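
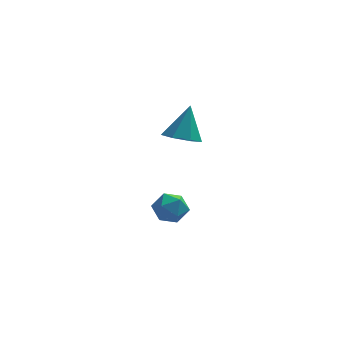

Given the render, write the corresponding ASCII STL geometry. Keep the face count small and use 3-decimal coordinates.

solid 
facet normal -0.223 -0.417 -0.881
outer loop
vertex -2.053 2.307 1.405
vertex -2.802 1.845 1.813
vertex -2.786 2.72 1.395
endloop
endfacet
facet normal 0.491 0.869 -0.060
outer loop
vertex -2.053 2.307 1.405
vertex -2.786 2.72 1.395
vertex -2.378 2.635 3.487
endloop
endfacet
facet normal -0.223 -0.417 -0.881
outer loop
vertex -2.786 2.72 1.395
vertex -2.802 1.845 1.813
vertex -3.531 2.474 1.7
endloop
endfacet
facet normal -0.278 0.956 0.093
outer loop
vertex -2.786 2.72 1.395
vertex -3.531 2.474 1.7
vertex -2.378 2.635 3.487
endloop
endfacet
facet normal -0.223 -0.417 -0.881
outer loop
vertex -3.531 2.474 1.7
vertex -2.802 1.845 1.813
vertex -3.727 1.754 2.09
endloop
endfacet
facet normal -0.767 0.454 0.454
outer loop
vertex -3.531 2.474 1.7
vertex -3.727 1.754 2.09
vertex -2.378 2.635 3.487
endloop
endfacet
facet normal -0.223 -0.415 -0.882
outer loop
vertex -3.727 1.754 2.09
vertex -2.802 1.845 1.813
vertex -3.226 1.102 2.27
endloop
endfacet
facet normal -0.608 -0.260 0.751
outer loop
vertex -3.727 1.754 2.09
vertex -3.226 1.102 2.27
vertex -2.378 2.635 3.487
endloop
endfacet
facet normal -0.223 -0.415 -0.882
outer loop
vertex -3.226 1.102 2.27
vertex -2.802 1.845 1.813
vertex -2.406 1.009 2.106
endloop
endfacet
facet normal 0.079 -0.646 0.759
outer loop
vertex -3.226 1.102 2.27
vertex -2.406 1.009 2.106
vertex -2.378 2.635 3.487
endloop
endfacet
facet normal -0.224 -0.415 -0.882
outer loop
vertex -2.406 1.009 2.106
vertex -2.802 1.845 1.813
vertex -1.884 1.546 1.721
endloop
endfacet
facet normal 0.777 -0.416 0.473
outer loop
vertex -2.406 1.009 2.106
vertex -1.884 1.546 1.721
vertex -2.378 2.635 3.487
endloop
endfacet
facet normal -0.224 -0.416 -0.882
outer loop
vertex -1.884 1.546 1.721
vertex -2.802 1.845 1.813
vertex -2.053 2.307 1.405
endloop
endfacet
facet normal 0.960 0.258 0.109
outer loop
vertex -1.884 1.546 1.721
vertex -2.053 2.307 1.405
vertex -2.378 2.635 3.487
endloop
endfacet
facet normal -0.698 0.586 0.411
outer loop
vertex -4.19 2.745 -3.329
vertex -3.593 2.951 -2.61
vertex -3.6 3.495 -3.397
endloop
endfacet
facet normal -0.763 0.573 -0.298
outer loop
vertex -4.19 2.745 -3.329
vertex -3.6 3.495 -3.397
vertex -3.735 2.923 -4.152
endloop
endfacet
facet normal -0.860 -0.105 -0.499
outer loop
vertex -4.19 2.745 -3.329
vertex -3.735 2.923 -4.152
vertex -3.811 2.025 -3.831
endloop
endfacet
facet normal -0.855 -0.511 0.088
outer loop
vertex -4.19 2.745 -3.329
vertex -3.811 2.025 -3.831
vertex -3.723 2.042 -2.879
endloop
endfacet
facet normal -0.755 -0.085 0.651
outer loop
vertex -4.19 2.745 -3.329
vertex -3.723 2.042 -2.879
vertex -3.593 2.951 -2.61
endloop
endfacet
facet normal -0.148 0.801 -0.580
outer loop
vertex -3.735 2.923 -4.152
vertex -3.6 3.495 -3.397
vertex -2.857 3.238 -3.941
endloop
endfacet
facet normal -0.042 0.822 0.568
outer loop
vertex -3.6 3.495 -3.397
vertex -3.593 2.951 -2.61
vertex -2.769 3.255 -2.989
endloop
endfacet
facet normal -0.135 -0.263 0.955
outer loop
vertex -3.593 2.951 -2.61
vertex -3.723 2.042 -2.879
vertex -2.845 2.357 -2.668
endloop
endfacet
facet normal -0.297 -0.954 0.045
outer loop
vertex -3.723 2.042 -2.879
vertex -3.811 2.025 -3.831
vertex -2.98 1.785 -3.423
endloop
endfacet
facet normal -0.306 -0.297 -0.904
outer loop
vertex -3.811 2.025 -3.831
vertex -3.735 2.923 -4.152
vertex -2.987 2.329 -4.21
endloop
endfacet
facet normal 0.855 0.511 -0.088
outer loop
vertex -2.39 2.535 -3.491
vertex -2.857 3.238 -3.941
vertex -2.769 3.255 -2.989
endloop
endfacet
facet normal 0.860 0.105 0.499
outer loop
vertex -2.39 2.535 -3.491
vertex -2.769 3.255 -2.989
vertex -2.845 2.357 -2.668
endloop
endfacet
facet normal 0.763 -0.573 0.298
outer loop
vertex -2.39 2.535 -3.491
vertex -2.845 2.357 -2.668
vertex -2.98 1.785 -3.423
endloop
endfacet
facet normal 0.698 -0.586 -0.411
outer loop
vertex -2.39 2.535 -3.491
vertex -2.98 1.785 -3.423
vertex -2.987 2.329 -4.21
endloop
endfacet
facet normal 0.755 0.085 -0.651
outer loop
vertex -2.39 2.535 -3.491
vertex -2.987 2.329 -4.21
vertex -2.857 3.238 -3.941
endloop
endfacet
facet normal 0.297 0.954 -0.045
outer loop
vertex -2.769 3.255 -2.989
vertex -2.857 3.238 -3.941
vertex -3.6 3.495 -3.397
endloop
endfacet
facet normal 0.306 0.297 0.904
outer loop
vertex -2.845 2.357 -2.668
vertex -2.769 3.255 -2.989
vertex -3.593 2.951 -2.61
endloop
endfacet
facet normal 0.148 -0.801 0.580
outer loop
vertex -2.98 1.785 -3.423
vertex -2.845 2.357 -2.668
vertex -3.723 2.042 -2.879
endloop
endfacet
facet normal 0.042 -0.822 -0.568
outer loop
vertex -2.987 2.329 -4.21
vertex -2.98 1.785 -3.423
vertex -3.811 2.025 -3.831
endloop
endfacet
facet normal 0.135 0.263 -0.955
outer loop
vertex -2.857 3.238 -3.941
vertex -2.987 2.329 -4.21
vertex -3.735 2.923 -4.152
endloop
endfacet

endsolid


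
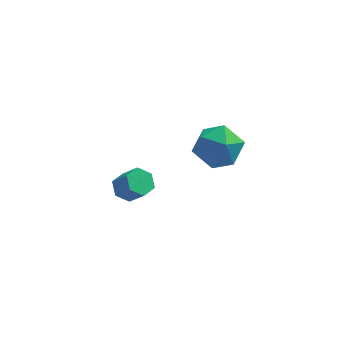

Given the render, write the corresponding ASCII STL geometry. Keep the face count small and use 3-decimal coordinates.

solid 
facet normal -0.779 0.549 -0.303
outer loop
vertex 0.708 -0.822 1.06
vertex 0.077 -1.472 1.504
vertex 0.433 -0.681 2.021
endloop
endfacet
facet normal -0.204 0.958 -0.199
outer loop
vertex 0.708 -0.822 1.06
vertex 0.433 -0.681 2.021
vertex 1.392 -0.534 1.744
endloop
endfacet
facet normal 0.318 0.717 -0.620
outer loop
vertex 0.708 -0.822 1.06
vertex 1.392 -0.534 1.744
vertex 1.63 -1.234 1.057
endloop
endfacet
facet normal 0.067 0.157 -0.985
outer loop
vertex 0.708 -0.822 1.06
vertex 1.63 -1.234 1.057
vertex 0.816 -1.814 0.909
endloop
endfacet
facet normal -0.611 0.054 -0.790
outer loop
vertex 0.708 -0.822 1.06
vertex 0.816 -1.814 0.909
vertex 0.077 -1.472 1.504
endloop
endfacet
facet normal 0.004 0.878 0.479
outer loop
vertex 1.392 -0.534 1.744
vertex 0.433 -0.681 2.021
vertex 1.184 -1.006 2.611
endloop
endfacet
facet normal -0.926 0.215 0.309
outer loop
vertex 0.433 -0.681 2.021
vertex 0.077 -1.472 1.504
vertex 0.37 -1.586 2.463
endloop
endfacet
facet normal -0.655 -0.586 -0.476
outer loop
vertex 0.077 -1.472 1.504
vertex 0.816 -1.814 0.909
vertex 0.608 -2.286 1.776
endloop
endfacet
facet normal 0.442 -0.418 -0.793
outer loop
vertex 0.816 -1.814 0.909
vertex 1.63 -1.234 1.057
vertex 1.567 -2.139 1.499
endloop
endfacet
facet normal 0.850 0.487 -0.202
outer loop
vertex 1.63 -1.234 1.057
vertex 1.392 -0.534 1.744
vertex 1.923 -1.348 2.016
endloop
endfacet
facet normal -0.067 -0.157 0.985
outer loop
vertex 1.292 -1.998 2.46
vertex 1.184 -1.006 2.611
vertex 0.37 -1.586 2.463
endloop
endfacet
facet normal -0.318 -0.717 0.620
outer loop
vertex 1.292 -1.998 2.46
vertex 0.37 -1.586 2.463
vertex 0.608 -2.286 1.776
endloop
endfacet
facet normal 0.204 -0.958 0.199
outer loop
vertex 1.292 -1.998 2.46
vertex 0.608 -2.286 1.776
vertex 1.567 -2.139 1.499
endloop
endfacet
facet normal 0.779 -0.549 0.303
outer loop
vertex 1.292 -1.998 2.46
vertex 1.567 -2.139 1.499
vertex 1.923 -1.348 2.016
endloop
endfacet
facet normal 0.611 -0.054 0.790
outer loop
vertex 1.292 -1.998 2.46
vertex 1.923 -1.348 2.016
vertex 1.184 -1.006 2.611
endloop
endfacet
facet normal -0.442 0.418 0.793
outer loop
vertex 0.37 -1.586 2.463
vertex 1.184 -1.006 2.611
vertex 0.433 -0.681 2.021
endloop
endfacet
facet normal -0.850 -0.487 0.202
outer loop
vertex 0.608 -2.286 1.776
vertex 0.37 -1.586 2.463
vertex 0.077 -1.472 1.504
endloop
endfacet
facet normal -0.004 -0.878 -0.479
outer loop
vertex 1.567 -2.139 1.499
vertex 0.608 -2.286 1.776
vertex 0.816 -1.814 0.909
endloop
endfacet
facet normal 0.926 -0.215 -0.309
outer loop
vertex 1.923 -1.348 2.016
vertex 1.567 -2.139 1.499
vertex 1.63 -1.234 1.057
endloop
endfacet
facet normal 0.655 0.586 0.476
outer loop
vertex 1.184 -1.006 2.611
vertex 1.923 -1.348 2.016
vertex 1.392 -0.534 1.744
endloop
endfacet
facet normal -0.554 0.354 -0.753
outer loop
vertex -2.129 1.219 -3.058
vertex -2.481 0.696 -3.045
vertex -2.642 1.193 -2.693
endloop
endfacet
facet normal 0.175 0.934 0.312
outer loop
vertex -2.129 1.219 -3.058
vertex -2.642 1.193 -2.693
vertex -1.547 0.846 -2.267
endloop
endfacet
facet normal 0.175 0.934 0.312
outer loop
vertex -1.547 0.846 -2.267
vertex -2.642 1.193 -2.693
vertex -2.06 0.82 -1.902
endloop
endfacet
facet normal 0.554 -0.356 0.753
outer loop
vertex -1.547 0.846 -2.267
vertex -2.06 0.82 -1.902
vertex -1.899 0.324 -2.255
endloop
endfacet
facet normal -0.553 0.354 -0.754
outer loop
vertex -2.642 1.193 -2.693
vertex -2.481 0.696 -3.045
vertex -2.994 0.671 -2.68
endloop
endfacet
facet normal -0.617 0.432 0.658
outer loop
vertex -2.642 1.193 -2.693
vertex -2.994 0.671 -2.68
vertex -2.06 0.82 -1.902
endloop
endfacet
facet normal -0.617 0.431 0.658
outer loop
vertex -2.06 0.82 -1.902
vertex -2.994 0.671 -2.68
vertex -2.412 0.298 -1.89
endloop
endfacet
facet normal 0.554 -0.356 0.753
outer loop
vertex -2.06 0.82 -1.902
vertex -2.412 0.298 -1.89
vertex -1.899 0.324 -2.255
endloop
endfacet
facet normal -0.553 0.356 -0.753
outer loop
vertex -2.994 0.671 -2.68
vertex -2.481 0.696 -3.045
vertex -2.833 0.174 -3.033
endloop
endfacet
facet normal -0.792 -0.503 0.346
outer loop
vertex -2.994 0.671 -2.68
vertex -2.833 0.174 -3.033
vertex -2.412 0.298 -1.89
endloop
endfacet
facet normal -0.792 -0.502 0.346
outer loop
vertex -2.412 0.298 -1.89
vertex -2.833 0.174 -3.033
vertex -2.251 -0.199 -2.242
endloop
endfacet
facet normal 0.554 -0.354 0.753
outer loop
vertex -2.412 0.298 -1.89
vertex -2.251 -0.199 -2.242
vertex -1.899 0.324 -2.255
endloop
endfacet
facet normal -0.554 0.356 -0.753
outer loop
vertex -2.833 0.174 -3.033
vertex -2.481 0.696 -3.045
vertex -2.32 0.2 -3.398
endloop
endfacet
facet normal -0.175 -0.934 -0.312
outer loop
vertex -2.833 0.174 -3.033
vertex -2.32 0.2 -3.398
vertex -2.251 -0.199 -2.242
endloop
endfacet
facet normal -0.175 -0.934 -0.312
outer loop
vertex -2.251 -0.199 -2.242
vertex -2.32 0.2 -3.398
vertex -1.738 -0.173 -2.607
endloop
endfacet
facet normal 0.554 -0.354 0.753
outer loop
vertex -2.251 -0.199 -2.242
vertex -1.738 -0.173 -2.607
vertex -1.899 0.324 -2.255
endloop
endfacet
facet normal -0.554 0.356 -0.753
outer loop
vertex -2.32 0.2 -3.398
vertex -2.481 0.696 -3.045
vertex -1.968 0.722 -3.41
endloop
endfacet
facet normal 0.617 -0.431 -0.658
outer loop
vertex -2.32 0.2 -3.398
vertex -1.968 0.722 -3.41
vertex -1.738 -0.173 -2.607
endloop
endfacet
facet normal 0.616 -0.432 -0.658
outer loop
vertex -1.738 -0.173 -2.607
vertex -1.968 0.722 -3.41
vertex -1.386 0.349 -2.62
endloop
endfacet
facet normal 0.553 -0.354 0.754
outer loop
vertex -1.738 -0.173 -2.607
vertex -1.386 0.349 -2.62
vertex -1.899 0.324 -2.255
endloop
endfacet
facet normal -0.554 0.354 -0.753
outer loop
vertex -1.968 0.722 -3.41
vertex -2.481 0.696 -3.045
vertex -2.129 1.219 -3.058
endloop
endfacet
facet normal 0.792 0.502 -0.347
outer loop
vertex -1.968 0.722 -3.41
vertex -2.129 1.219 -3.058
vertex -1.386 0.349 -2.62
endloop
endfacet
facet normal 0.792 0.502 -0.346
outer loop
vertex -1.386 0.349 -2.62
vertex -2.129 1.219 -3.058
vertex -1.547 0.846 -2.267
endloop
endfacet
facet normal 0.553 -0.356 0.753
outer loop
vertex -1.386 0.349 -2.62
vertex -1.547 0.846 -2.267
vertex -1.899 0.324 -2.255
endloop
endfacet

endsolid


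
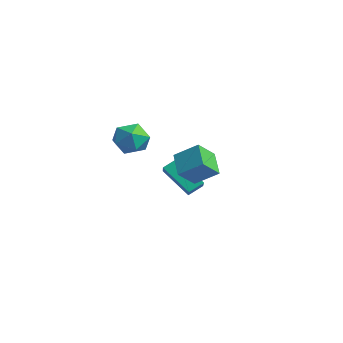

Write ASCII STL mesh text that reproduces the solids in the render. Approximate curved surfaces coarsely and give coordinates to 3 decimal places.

solid 
facet normal 0.292 0.941 -0.173
outer loop
vertex -3.109 -1.382 2.951
vertex -3.649 -1.066 3.756
vertex -2.675 -1.347 3.873
endloop
endfacet
facet normal 0.789 0.475 -0.389
outer loop
vertex -3.109 -1.382 2.951
vertex -2.675 -1.347 3.873
vertex -2.501 -2.141 3.257
endloop
endfacet
facet normal 0.491 0.042 -0.870
outer loop
vertex -3.109 -1.382 2.951
vertex -2.501 -2.141 3.257
vertex -3.366 -2.35 2.759
endloop
endfacet
facet normal -0.190 0.239 -0.952
outer loop
vertex -3.109 -1.382 2.951
vertex -3.366 -2.35 2.759
vertex -4.076 -1.686 3.068
endloop
endfacet
facet normal -0.313 0.794 -0.521
outer loop
vertex -3.109 -1.382 2.951
vertex -4.076 -1.686 3.068
vertex -3.649 -1.066 3.756
endloop
endfacet
facet normal 0.982 0.081 0.173
outer loop
vertex -2.501 -2.141 3.257
vertex -2.675 -1.347 3.873
vertex -2.664 -2.294 4.252
endloop
endfacet
facet normal 0.178 0.833 0.523
outer loop
vertex -2.675 -1.347 3.873
vertex -3.649 -1.066 3.756
vertex -3.374 -1.63 4.561
endloop
endfacet
facet normal -0.802 0.596 -0.040
outer loop
vertex -3.649 -1.066 3.756
vertex -4.076 -1.686 3.068
vertex -4.239 -1.839 4.063
endloop
endfacet
facet normal -0.604 -0.302 -0.738
outer loop
vertex -4.076 -1.686 3.068
vertex -3.366 -2.35 2.759
vertex -4.065 -2.633 3.447
endloop
endfacet
facet normal 0.498 -0.621 -0.605
outer loop
vertex -3.366 -2.35 2.759
vertex -2.501 -2.141 3.257
vertex -3.091 -2.914 3.564
endloop
endfacet
facet normal 0.190 -0.239 0.952
outer loop
vertex -3.631 -2.598 4.369
vertex -2.664 -2.294 4.252
vertex -3.374 -1.63 4.561
endloop
endfacet
facet normal -0.491 -0.042 0.870
outer loop
vertex -3.631 -2.598 4.369
vertex -3.374 -1.63 4.561
vertex -4.239 -1.839 4.063
endloop
endfacet
facet normal -0.789 -0.475 0.389
outer loop
vertex -3.631 -2.598 4.369
vertex -4.239 -1.839 4.063
vertex -4.065 -2.633 3.447
endloop
endfacet
facet normal -0.292 -0.941 0.173
outer loop
vertex -3.631 -2.598 4.369
vertex -4.065 -2.633 3.447
vertex -3.091 -2.914 3.564
endloop
endfacet
facet normal 0.313 -0.794 0.521
outer loop
vertex -3.631 -2.598 4.369
vertex -3.091 -2.914 3.564
vertex -2.664 -2.294 4.252
endloop
endfacet
facet normal 0.604 0.302 0.738
outer loop
vertex -3.374 -1.63 4.561
vertex -2.664 -2.294 4.252
vertex -2.675 -1.347 3.873
endloop
endfacet
facet normal -0.498 0.621 0.605
outer loop
vertex -4.239 -1.839 4.063
vertex -3.374 -1.63 4.561
vertex -3.649 -1.066 3.756
endloop
endfacet
facet normal -0.982 -0.081 -0.173
outer loop
vertex -4.065 -2.633 3.447
vertex -4.239 -1.839 4.063
vertex -4.076 -1.686 3.068
endloop
endfacet
facet normal -0.178 -0.833 -0.523
outer loop
vertex -3.091 -2.914 3.564
vertex -4.065 -2.633 3.447
vertex -3.366 -2.35 2.759
endloop
endfacet
facet normal 0.802 -0.596 0.040
outer loop
vertex -2.664 -2.294 4.252
vertex -3.091 -2.914 3.564
vertex -2.501 -2.141 3.257
endloop
endfacet
facet normal -0.554 -0.625 -0.550
outer loop
vertex 2.603 -2.499 3.519
vertex 1.499 -2.176 4.264
vertex 2.339 -1.562 2.72
endloop
endfacet
facet normal 0.806 -0.236 -0.543
outer loop
vertex 3.081 -0.724 3.456
vertex 2.603 -2.499 3.519
vertex 2.339 -1.562 2.72
endloop
endfacet
facet normal -0.554 -0.625 -0.550
outer loop
vertex 2.339 -1.562 2.72
vertex 1.499 -2.176 4.264
vertex 1.235 -1.239 3.464
endloop
endfacet
facet normal -0.210 0.744 -0.635
outer loop
vertex 1.235 -1.239 3.464
vertex 3.081 -0.724 3.456
vertex 2.339 -1.562 2.72
endloop
endfacet
facet normal 0.211 -0.744 0.634
outer loop
vertex 2.603 -2.499 3.519
vertex 2.241 -1.338 5.0
vertex 1.499 -2.176 4.264
endloop
endfacet
facet normal 0.806 -0.236 -0.543
outer loop
vertex 3.345 -1.661 4.256
vertex 2.603 -2.499 3.519
vertex 3.081 -0.724 3.456
endloop
endfacet
facet normal 0.210 -0.744 0.634
outer loop
vertex 3.345 -1.661 4.256
vertex 2.241 -1.338 5.0
vertex 2.603 -2.499 3.519
endloop
endfacet
facet normal -0.806 0.237 0.543
outer loop
vertex 1.499 -2.176 4.264
vertex 2.241 -1.338 5.0
vertex 1.235 -1.239 3.464
endloop
endfacet
facet normal -0.210 0.744 -0.634
outer loop
vertex 1.977 -0.401 4.201
vertex 3.081 -0.724 3.456
vertex 1.235 -1.239 3.464
endloop
endfacet
facet normal -0.806 0.236 0.543
outer loop
vertex 1.235 -1.239 3.464
vertex 2.241 -1.338 5.0
vertex 1.977 -0.401 4.201
endloop
endfacet
facet normal 0.554 0.625 0.550
outer loop
vertex 1.977 -0.401 4.201
vertex 3.345 -1.661 4.256
vertex 3.081 -0.724 3.456
endloop
endfacet
facet normal 0.554 0.625 0.550
outer loop
vertex 2.241 -1.338 5.0
vertex 3.345 -1.661 4.256
vertex 1.977 -0.401 4.201
endloop
endfacet
facet normal -0.792 0.374 -0.482
outer loop
vertex -2.446 -0.052 2.159
vertex -1.31 0.707 0.881
vertex -2.498 -0.786 1.676
endloop
endfacet
facet normal -0.607 -0.406 0.683
outer loop
vertex -1.31 -1.347 2.399
vertex -2.446 -0.052 2.159
vertex -2.498 -0.786 1.676
endloop
endfacet
facet normal -0.793 0.374 -0.482
outer loop
vertex -2.498 -0.786 1.676
vertex -1.31 0.707 0.881
vertex -1.363 -0.027 0.398
endloop
endfacet
facet normal -0.060 -0.834 -0.549
outer loop
vertex -1.363 -0.027 0.398
vertex -1.31 -1.347 2.399
vertex -2.498 -0.786 1.676
endloop
endfacet
facet normal 0.060 0.834 0.549
outer loop
vertex -2.446 -0.052 2.159
vertex -0.122 0.146 1.604
vertex -1.31 0.707 0.881
endloop
endfacet
facet normal -0.607 -0.406 0.683
outer loop
vertex -1.257 -0.613 2.882
vertex -2.446 -0.052 2.159
vertex -1.31 -1.347 2.399
endloop
endfacet
facet normal 0.060 0.834 0.549
outer loop
vertex -1.257 -0.613 2.882
vertex -0.122 0.146 1.604
vertex -2.446 -0.052 2.159
endloop
endfacet
facet normal 0.607 0.406 -0.683
outer loop
vertex -1.31 0.707 0.881
vertex -0.122 0.146 1.604
vertex -1.363 -0.027 0.398
endloop
endfacet
facet normal -0.060 -0.834 -0.549
outer loop
vertex -0.174 -0.588 1.121
vertex -1.31 -1.347 2.399
vertex -1.363 -0.027 0.398
endloop
endfacet
facet normal 0.607 0.406 -0.683
outer loop
vertex -1.363 -0.027 0.398
vertex -0.122 0.146 1.604
vertex -0.174 -0.588 1.121
endloop
endfacet
facet normal 0.792 -0.374 0.482
outer loop
vertex -0.174 -0.588 1.121
vertex -1.257 -0.613 2.882
vertex -1.31 -1.347 2.399
endloop
endfacet
facet normal 0.793 -0.373 0.482
outer loop
vertex -0.122 0.146 1.604
vertex -1.257 -0.613 2.882
vertex -0.174 -0.588 1.121
endloop
endfacet

endsolid


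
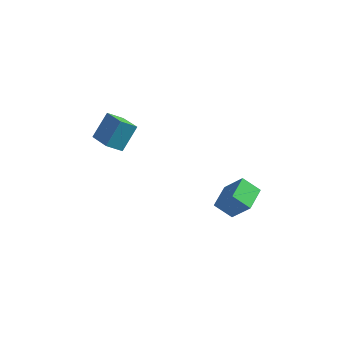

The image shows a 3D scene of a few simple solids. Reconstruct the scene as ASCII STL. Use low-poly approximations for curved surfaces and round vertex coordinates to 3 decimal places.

solid 
facet normal -0.558 -0.616 0.556
outer loop
vertex -3.149 -3.356 4.913
vertex -4.617 -2.366 4.538
vertex -3.46 -4.353 3.497
endloop
endfacet
facet normal 0.811 -0.547 0.207
outer loop
vertex -2.863 -3.694 2.902
vertex -3.149 -3.356 4.913
vertex -3.46 -4.353 3.497
endloop
endfacet
facet normal -0.558 -0.616 0.556
outer loop
vertex -3.46 -4.353 3.497
vertex -4.617 -2.366 4.538
vertex -4.928 -3.363 3.122
endloop
endfacet
facet normal -0.177 -0.567 -0.805
outer loop
vertex -4.928 -3.363 3.122
vertex -2.863 -3.694 2.902
vertex -3.46 -4.353 3.497
endloop
endfacet
facet normal 0.177 0.567 0.805
outer loop
vertex -3.149 -3.356 4.913
vertex -4.02 -1.707 3.943
vertex -4.617 -2.366 4.538
endloop
endfacet
facet normal 0.811 -0.547 0.207
outer loop
vertex -2.552 -2.697 4.318
vertex -3.149 -3.356 4.913
vertex -2.863 -3.694 2.902
endloop
endfacet
facet normal 0.177 0.567 0.805
outer loop
vertex -2.552 -2.697 4.318
vertex -4.02 -1.707 3.943
vertex -3.149 -3.356 4.913
endloop
endfacet
facet normal -0.811 0.547 -0.207
outer loop
vertex -4.617 -2.366 4.538
vertex -4.02 -1.707 3.943
vertex -4.928 -3.363 3.122
endloop
endfacet
facet normal -0.177 -0.567 -0.805
outer loop
vertex -4.331 -2.704 2.527
vertex -2.863 -3.694 2.902
vertex -4.928 -3.363 3.122
endloop
endfacet
facet normal -0.811 0.547 -0.207
outer loop
vertex -4.928 -3.363 3.122
vertex -4.02 -1.707 3.943
vertex -4.331 -2.704 2.527
endloop
endfacet
facet normal 0.558 0.616 -0.556
outer loop
vertex -4.331 -2.704 2.527
vertex -2.552 -2.697 4.318
vertex -2.863 -3.694 2.902
endloop
endfacet
facet normal 0.558 0.616 -0.556
outer loop
vertex -4.02 -1.707 3.943
vertex -2.552 -2.697 4.318
vertex -4.331 -2.704 2.527
endloop
endfacet
facet normal -0.680 0.078 -0.729
outer loop
vertex 0.149 0.864 -3.268
vertex -0.083 2.492 -2.878
vertex 1.107 1.205 -4.125
endloop
endfacet
facet normal 0.137 -0.963 -0.230
outer loop
vertex 2.303 1.068 -2.842
vertex 0.149 0.864 -3.268
vertex 1.107 1.205 -4.125
endloop
endfacet
facet normal -0.680 0.078 -0.729
outer loop
vertex 1.107 1.205 -4.125
vertex -0.083 2.492 -2.878
vertex 0.875 2.833 -3.735
endloop
endfacet
facet normal 0.720 0.257 -0.644
outer loop
vertex 0.875 2.833 -3.735
vertex 2.303 1.068 -2.842
vertex 1.107 1.205 -4.125
endloop
endfacet
facet normal -0.720 -0.257 0.644
outer loop
vertex 0.149 0.864 -3.268
vertex 1.113 2.355 -1.595
vertex -0.083 2.492 -2.878
endloop
endfacet
facet normal 0.137 -0.963 -0.230
outer loop
vertex 1.345 0.727 -1.985
vertex 0.149 0.864 -3.268
vertex 2.303 1.068 -2.842
endloop
endfacet
facet normal -0.720 -0.257 0.644
outer loop
vertex 1.345 0.727 -1.985
vertex 1.113 2.355 -1.595
vertex 0.149 0.864 -3.268
endloop
endfacet
facet normal -0.137 0.963 0.230
outer loop
vertex -0.083 2.492 -2.878
vertex 1.113 2.355 -1.595
vertex 0.875 2.833 -3.735
endloop
endfacet
facet normal 0.720 0.257 -0.644
outer loop
vertex 2.071 2.696 -2.452
vertex 2.303 1.068 -2.842
vertex 0.875 2.833 -3.735
endloop
endfacet
facet normal -0.137 0.963 0.230
outer loop
vertex 0.875 2.833 -3.735
vertex 1.113 2.355 -1.595
vertex 2.071 2.696 -2.452
endloop
endfacet
facet normal 0.680 -0.078 0.729
outer loop
vertex 2.071 2.696 -2.452
vertex 1.345 0.727 -1.985
vertex 2.303 1.068 -2.842
endloop
endfacet
facet normal 0.680 -0.078 0.729
outer loop
vertex 1.113 2.355 -1.595
vertex 1.345 0.727 -1.985
vertex 2.071 2.696 -2.452
endloop
endfacet

endsolid


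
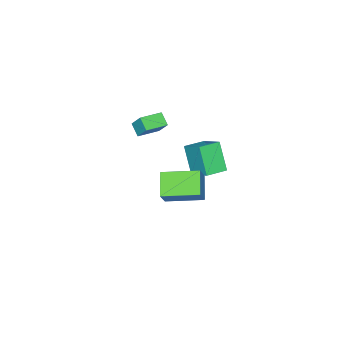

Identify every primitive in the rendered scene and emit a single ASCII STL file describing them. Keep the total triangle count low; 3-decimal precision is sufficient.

solid 
facet normal -0.523 0.837 0.158
outer loop
vertex 2.052 3.488 4.127
vertex 3.083 4.293 3.278
vertex 1.342 3.25 3.04
endloop
endfacet
facet normal -0.661 -0.516 0.545
outer loop
vertex 2.457 1.467 2.702
vertex 2.052 3.488 4.127
vertex 1.342 3.25 3.04
endloop
endfacet
facet normal -0.523 0.837 0.158
outer loop
vertex 1.342 3.25 3.04
vertex 3.083 4.293 3.278
vertex 2.373 4.055 2.19
endloop
endfacet
facet normal -0.538 -0.180 -0.823
outer loop
vertex 2.373 4.055 2.19
vertex 2.457 1.467 2.702
vertex 1.342 3.25 3.04
endloop
endfacet
facet normal 0.538 0.180 0.824
outer loop
vertex 2.052 3.488 4.127
vertex 4.198 2.51 2.94
vertex 3.083 4.293 3.278
endloop
endfacet
facet normal -0.661 -0.516 0.544
outer loop
vertex 3.167 1.705 3.79
vertex 2.052 3.488 4.127
vertex 2.457 1.467 2.702
endloop
endfacet
facet normal 0.538 0.181 0.823
outer loop
vertex 3.167 1.705 3.79
vertex 4.198 2.51 2.94
vertex 2.052 3.488 4.127
endloop
endfacet
facet normal 0.661 0.517 -0.544
outer loop
vertex 3.083 4.293 3.278
vertex 4.198 2.51 2.94
vertex 2.373 4.055 2.19
endloop
endfacet
facet normal -0.537 -0.180 -0.824
outer loop
vertex 3.488 2.272 1.853
vertex 2.457 1.467 2.702
vertex 2.373 4.055 2.19
endloop
endfacet
facet normal 0.661 0.516 -0.545
outer loop
vertex 2.373 4.055 2.19
vertex 4.198 2.51 2.94
vertex 3.488 2.272 1.853
endloop
endfacet
facet normal 0.523 -0.837 -0.158
outer loop
vertex 3.488 2.272 1.853
vertex 3.167 1.705 3.79
vertex 2.457 1.467 2.702
endloop
endfacet
facet normal 0.523 -0.837 -0.158
outer loop
vertex 4.198 2.51 2.94
vertex 3.167 1.705 3.79
vertex 3.488 2.272 1.853
endloop
endfacet
facet normal -0.932 0.344 -0.115
outer loop
vertex -4.663 -0.214 -0.08
vertex -4.096 0.763 -1.742
vertex -5.061 -1.611 -1.037
endloop
endfacet
facet normal -0.283 -0.486 0.827
outer loop
vertex -3.784 -2.083 -0.878
vertex -4.663 -0.214 -0.08
vertex -5.061 -1.611 -1.037
endloop
endfacet
facet normal -0.932 0.344 -0.116
outer loop
vertex -5.061 -1.611 -1.037
vertex -4.096 0.763 -1.742
vertex -4.493 -0.635 -2.699
endloop
endfacet
facet normal -0.228 -0.803 -0.550
outer loop
vertex -4.493 -0.635 -2.699
vertex -3.784 -2.083 -0.878
vertex -5.061 -1.611 -1.037
endloop
endfacet
facet normal 0.228 0.803 0.550
outer loop
vertex -4.663 -0.214 -0.08
vertex -2.819 0.291 -1.583
vertex -4.096 0.763 -1.742
endloop
endfacet
facet normal -0.282 -0.486 0.827
outer loop
vertex -3.387 -0.685 0.079
vertex -4.663 -0.214 -0.08
vertex -3.784 -2.083 -0.878
endloop
endfacet
facet normal 0.228 0.804 0.550
outer loop
vertex -3.387 -0.685 0.079
vertex -2.819 0.291 -1.583
vertex -4.663 -0.214 -0.08
endloop
endfacet
facet normal 0.283 0.486 -0.827
outer loop
vertex -4.096 0.763 -1.742
vertex -2.819 0.291 -1.583
vertex -4.493 -0.635 -2.699
endloop
endfacet
facet normal -0.228 -0.803 -0.550
outer loop
vertex -3.217 -1.106 -2.54
vertex -3.784 -2.083 -0.878
vertex -4.493 -0.635 -2.699
endloop
endfacet
facet normal 0.282 0.486 -0.827
outer loop
vertex -4.493 -0.635 -2.699
vertex -2.819 0.291 -1.583
vertex -3.217 -1.106 -2.54
endloop
endfacet
facet normal 0.932 -0.344 0.116
outer loop
vertex -3.217 -1.106 -2.54
vertex -3.387 -0.685 0.079
vertex -3.784 -2.083 -0.878
endloop
endfacet
facet normal 0.932 -0.345 0.116
outer loop
vertex -2.819 0.291 -1.583
vertex -3.387 -0.685 0.079
vertex -3.217 -1.106 -2.54
endloop
endfacet
facet normal -0.935 0.335 -0.116
outer loop
vertex -3.227 -3.908 1.069
vertex -3.087 -3.167 2.078
vertex -2.911 -3.216 0.517
endloop
endfacet
facet normal -0.111 -0.588 -0.801
outer loop
vertex -1.573 -3.693 0.682
vertex -3.227 -3.908 1.069
vertex -2.911 -3.216 0.517
endloop
endfacet
facet normal -0.935 0.334 -0.116
outer loop
vertex -2.911 -3.216 0.517
vertex -3.087 -3.167 2.078
vertex -2.771 -2.474 1.526
endloop
endfacet
facet normal 0.335 0.736 -0.588
outer loop
vertex -2.771 -2.474 1.526
vertex -1.573 -3.693 0.682
vertex -2.911 -3.216 0.517
endloop
endfacet
facet normal -0.335 -0.737 0.587
outer loop
vertex -3.227 -3.908 1.069
vertex -1.749 -3.644 2.243
vertex -3.087 -3.167 2.078
endloop
endfacet
facet normal -0.111 -0.588 -0.801
outer loop
vertex -1.889 -4.386 1.234
vertex -3.227 -3.908 1.069
vertex -1.573 -3.693 0.682
endloop
endfacet
facet normal -0.335 -0.736 0.588
outer loop
vertex -1.889 -4.386 1.234
vertex -1.749 -3.644 2.243
vertex -3.227 -3.908 1.069
endloop
endfacet
facet normal 0.111 0.588 0.801
outer loop
vertex -3.087 -3.167 2.078
vertex -1.749 -3.644 2.243
vertex -2.771 -2.474 1.526
endloop
endfacet
facet normal 0.336 0.736 -0.587
outer loop
vertex -1.433 -2.952 1.691
vertex -1.573 -3.693 0.682
vertex -2.771 -2.474 1.526
endloop
endfacet
facet normal 0.111 0.588 0.801
outer loop
vertex -2.771 -2.474 1.526
vertex -1.749 -3.644 2.243
vertex -1.433 -2.952 1.691
endloop
endfacet
facet normal 0.935 -0.334 0.116
outer loop
vertex -1.433 -2.952 1.691
vertex -1.889 -4.386 1.234
vertex -1.573 -3.693 0.682
endloop
endfacet
facet normal 0.935 -0.334 0.116
outer loop
vertex -1.749 -3.644 2.243
vertex -1.889 -4.386 1.234
vertex -1.433 -2.952 1.691
endloop
endfacet

endsolid


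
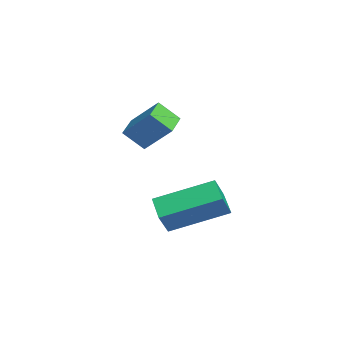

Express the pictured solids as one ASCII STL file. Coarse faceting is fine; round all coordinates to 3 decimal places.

solid 
facet normal -0.905 -0.109 0.411
outer loop
vertex -1.289 1.641 -3.493
vertex -1.193 3.383 -2.82
vertex -1.652 1.94 -4.214
endloop
endfacet
facet normal -0.052 -0.931 -0.360
outer loop
vertex -0.847 2.037 -4.58
vertex -1.289 1.641 -3.493
vertex -1.652 1.94 -4.214
endloop
endfacet
facet normal -0.905 -0.109 0.411
outer loop
vertex -1.652 1.94 -4.214
vertex -1.193 3.383 -2.82
vertex -1.556 3.682 -3.54
endloop
endfacet
facet normal -0.422 0.347 -0.837
outer loop
vertex -1.556 3.682 -3.54
vertex -0.847 2.037 -4.58
vertex -1.652 1.94 -4.214
endloop
endfacet
facet normal 0.423 -0.347 0.837
outer loop
vertex -1.289 1.641 -3.493
vertex -0.388 3.48 -3.186
vertex -1.193 3.383 -2.82
endloop
endfacet
facet normal -0.052 -0.931 -0.360
outer loop
vertex -0.484 1.738 -3.86
vertex -1.289 1.641 -3.493
vertex -0.847 2.037 -4.58
endloop
endfacet
facet normal 0.423 -0.347 0.837
outer loop
vertex -0.484 1.738 -3.86
vertex -0.388 3.48 -3.186
vertex -1.289 1.641 -3.493
endloop
endfacet
facet normal 0.052 0.931 0.361
outer loop
vertex -1.193 3.383 -2.82
vertex -0.388 3.48 -3.186
vertex -1.556 3.682 -3.54
endloop
endfacet
facet normal -0.423 0.347 -0.837
outer loop
vertex -0.751 3.779 -3.907
vertex -0.847 2.037 -4.58
vertex -1.556 3.682 -3.54
endloop
endfacet
facet normal 0.052 0.931 0.360
outer loop
vertex -1.556 3.682 -3.54
vertex -0.388 3.48 -3.186
vertex -0.751 3.779 -3.907
endloop
endfacet
facet normal 0.905 0.109 -0.411
outer loop
vertex -0.751 3.779 -3.907
vertex -0.484 1.738 -3.86
vertex -0.847 2.037 -4.58
endloop
endfacet
facet normal 0.905 0.109 -0.411
outer loop
vertex -0.388 3.48 -3.186
vertex -0.484 1.738 -3.86
vertex -0.751 3.779 -3.907
endloop
endfacet
facet normal -0.917 0.367 0.158
outer loop
vertex -2.115 1.159 -0.779
vertex -1.687 1.875 0.042
vertex -1.98 1.748 -1.363
endloop
endfacet
facet normal -0.366 -0.612 -0.701
outer loop
vertex -1.173 1.425 -1.502
vertex -2.115 1.159 -0.779
vertex -1.98 1.748 -1.363
endloop
endfacet
facet normal -0.917 0.367 0.158
outer loop
vertex -1.98 1.748 -1.363
vertex -1.687 1.875 0.042
vertex -1.552 2.464 -0.542
endloop
endfacet
facet normal 0.161 0.701 -0.695
outer loop
vertex -1.552 2.464 -0.542
vertex -1.173 1.425 -1.502
vertex -1.98 1.748 -1.363
endloop
endfacet
facet normal -0.161 -0.701 0.695
outer loop
vertex -2.115 1.159 -0.779
vertex -0.88 1.552 -0.097
vertex -1.687 1.875 0.042
endloop
endfacet
facet normal -0.366 -0.612 -0.701
outer loop
vertex -1.308 0.836 -0.918
vertex -2.115 1.159 -0.779
vertex -1.173 1.425 -1.502
endloop
endfacet
facet normal -0.161 -0.701 0.695
outer loop
vertex -1.308 0.836 -0.918
vertex -0.88 1.552 -0.097
vertex -2.115 1.159 -0.779
endloop
endfacet
facet normal 0.366 0.612 0.701
outer loop
vertex -1.687 1.875 0.042
vertex -0.88 1.552 -0.097
vertex -1.552 2.464 -0.542
endloop
endfacet
facet normal 0.161 0.701 -0.695
outer loop
vertex -0.745 2.141 -0.681
vertex -1.173 1.425 -1.502
vertex -1.552 2.464 -0.542
endloop
endfacet
facet normal 0.366 0.612 0.701
outer loop
vertex -1.552 2.464 -0.542
vertex -0.88 1.552 -0.097
vertex -0.745 2.141 -0.681
endloop
endfacet
facet normal 0.917 -0.367 -0.158
outer loop
vertex -0.745 2.141 -0.681
vertex -1.308 0.836 -0.918
vertex -1.173 1.425 -1.502
endloop
endfacet
facet normal 0.917 -0.367 -0.158
outer loop
vertex -0.88 1.552 -0.097
vertex -1.308 0.836 -0.918
vertex -0.745 2.141 -0.681
endloop
endfacet

endsolid


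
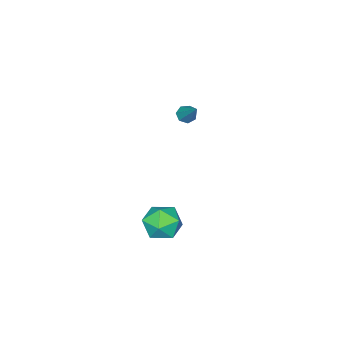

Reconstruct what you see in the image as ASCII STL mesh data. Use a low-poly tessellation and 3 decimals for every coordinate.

solid 
facet normal -0.322 -0.614 -0.721
outer loop
vertex -3.873 -0.366 2.315
vertex -4.137 -0.695 2.713
vertex -4.349 -0.241 2.421
endloop
endfacet
facet normal 0.126 0.875 -0.467
outer loop
vertex -3.873 -0.366 2.315
vertex -4.349 -0.241 2.421
vertex -3.463 0.595 4.227
endloop
endfacet
facet normal -0.321 -0.614 -0.721
outer loop
vertex -4.349 -0.241 2.421
vertex -4.137 -0.695 2.713
vertex -4.665 -0.458 2.746
endloop
endfacet
facet normal -0.610 0.790 -0.066
outer loop
vertex -4.349 -0.241 2.421
vertex -4.665 -0.458 2.746
vertex -3.463 0.595 4.227
endloop
endfacet
facet normal -0.321 -0.615 -0.720
outer loop
vertex -4.665 -0.458 2.746
vertex -4.137 -0.695 2.713
vertex -4.584 -0.853 3.047
endloop
endfacet
facet normal -0.828 0.222 0.514
outer loop
vertex -4.665 -0.458 2.746
vertex -4.584 -0.853 3.047
vertex -3.463 0.595 4.227
endloop
endfacet
facet normal -0.321 -0.614 -0.721
outer loop
vertex -4.584 -0.853 3.047
vertex -4.137 -0.695 2.713
vertex -4.166 -1.129 3.096
endloop
endfacet
facet normal -0.364 -0.402 0.840
outer loop
vertex -4.584 -0.853 3.047
vertex -4.166 -1.129 3.096
vertex -3.463 0.595 4.227
endloop
endfacet
facet normal -0.320 -0.615 -0.721
outer loop
vertex -4.166 -1.129 3.096
vertex -4.137 -0.695 2.713
vertex -3.726 -1.078 2.857
endloop
endfacet
facet normal 0.431 -0.611 0.664
outer loop
vertex -4.166 -1.129 3.096
vertex -3.726 -1.078 2.857
vertex -3.463 0.595 4.227
endloop
endfacet
facet normal -0.321 -0.615 -0.720
outer loop
vertex -3.726 -1.078 2.857
vertex -4.137 -0.695 2.713
vertex -3.596 -0.739 2.509
endloop
endfacet
facet normal 0.962 -0.248 0.118
outer loop
vertex -3.726 -1.078 2.857
vertex -3.596 -0.739 2.509
vertex -3.463 0.595 4.227
endloop
endfacet
facet normal -0.322 -0.614 -0.721
outer loop
vertex -3.596 -0.739 2.509
vertex -4.137 -0.695 2.713
vertex -3.873 -0.366 2.315
endloop
endfacet
facet normal 0.826 0.413 -0.385
outer loop
vertex -3.596 -0.739 2.509
vertex -3.873 -0.366 2.315
vertex -3.463 0.595 4.227
endloop
endfacet
facet normal -0.407 -0.373 0.834
outer loop
vertex 2.029 3.843 1.775
vertex 2.654 2.902 1.659
vertex 3.058 3.783 2.251
endloop
endfacet
facet normal -0.379 0.339 0.861
outer loop
vertex 2.029 3.843 1.775
vertex 3.058 3.783 2.251
vertex 2.728 4.737 1.731
endloop
endfacet
facet normal -0.743 0.596 0.304
outer loop
vertex 2.029 3.843 1.775
vertex 2.728 4.737 1.731
vertex 2.12 4.445 0.817
endloop
endfacet
facet normal -0.997 0.042 -0.068
outer loop
vertex 2.029 3.843 1.775
vertex 2.12 4.445 0.817
vertex 2.075 3.312 0.773
endloop
endfacet
facet normal -0.790 -0.556 0.259
outer loop
vertex 2.029 3.843 1.775
vertex 2.075 3.312 0.773
vertex 2.654 2.902 1.659
endloop
endfacet
facet normal 0.304 0.535 0.788
outer loop
vertex 2.728 4.737 1.731
vertex 3.058 3.783 2.251
vertex 3.785 4.348 1.587
endloop
endfacet
facet normal 0.257 -0.617 0.743
outer loop
vertex 3.058 3.783 2.251
vertex 2.654 2.902 1.659
vertex 3.74 3.215 1.543
endloop
endfacet
facet normal -0.362 -0.914 -0.186
outer loop
vertex 2.654 2.902 1.659
vertex 2.075 3.312 0.773
vertex 3.132 2.923 0.629
endloop
endfacet
facet normal -0.697 0.055 -0.715
outer loop
vertex 2.075 3.312 0.773
vertex 2.12 4.445 0.817
vertex 2.802 3.877 0.109
endloop
endfacet
facet normal -0.286 0.951 -0.113
outer loop
vertex 2.12 4.445 0.817
vertex 2.728 4.737 1.731
vertex 3.206 4.758 0.701
endloop
endfacet
facet normal 0.997 -0.042 0.068
outer loop
vertex 3.831 3.817 0.585
vertex 3.785 4.348 1.587
vertex 3.74 3.215 1.543
endloop
endfacet
facet normal 0.743 -0.596 -0.304
outer loop
vertex 3.831 3.817 0.585
vertex 3.74 3.215 1.543
vertex 3.132 2.923 0.629
endloop
endfacet
facet normal 0.379 -0.339 -0.861
outer loop
vertex 3.831 3.817 0.585
vertex 3.132 2.923 0.629
vertex 2.802 3.877 0.109
endloop
endfacet
facet normal 0.407 0.373 -0.834
outer loop
vertex 3.831 3.817 0.585
vertex 2.802 3.877 0.109
vertex 3.206 4.758 0.701
endloop
endfacet
facet normal 0.790 0.556 -0.259
outer loop
vertex 3.831 3.817 0.585
vertex 3.206 4.758 0.701
vertex 3.785 4.348 1.587
endloop
endfacet
facet normal 0.697 -0.055 0.715
outer loop
vertex 3.74 3.215 1.543
vertex 3.785 4.348 1.587
vertex 3.058 3.783 2.251
endloop
endfacet
facet normal 0.286 -0.951 0.113
outer loop
vertex 3.132 2.923 0.629
vertex 3.74 3.215 1.543
vertex 2.654 2.902 1.659
endloop
endfacet
facet normal -0.304 -0.535 -0.788
outer loop
vertex 2.802 3.877 0.109
vertex 3.132 2.923 0.629
vertex 2.075 3.312 0.773
endloop
endfacet
facet normal -0.257 0.617 -0.743
outer loop
vertex 3.206 4.758 0.701
vertex 2.802 3.877 0.109
vertex 2.12 4.445 0.817
endloop
endfacet
facet normal 0.362 0.914 0.186
outer loop
vertex 3.785 4.348 1.587
vertex 3.206 4.758 0.701
vertex 2.728 4.737 1.731
endloop
endfacet

endsolid


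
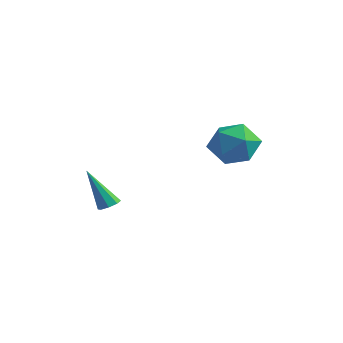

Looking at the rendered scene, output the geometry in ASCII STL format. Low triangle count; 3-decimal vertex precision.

solid 
facet normal 0.394 0.242 -0.886
outer loop
vertex -2.717 -1.823 -1.782
vertex -3.028 -2.206 -2.025
vertex -3.09 -1.673 -1.907
endloop
endfacet
facet normal 0.148 0.824 0.548
outer loop
vertex -2.717 -1.823 -1.782
vertex -3.09 -1.673 -1.907
vertex -3.892 -2.734 -0.095
endloop
endfacet
facet normal 0.397 0.242 -0.885
outer loop
vertex -3.09 -1.673 -1.907
vertex -3.028 -2.206 -2.025
vertex -3.426 -1.835 -2.102
endloop
endfacet
facet normal -0.531 0.812 0.241
outer loop
vertex -3.09 -1.673 -1.907
vertex -3.426 -1.835 -2.102
vertex -3.892 -2.734 -0.095
endloop
endfacet
facet normal 0.397 0.242 -0.885
outer loop
vertex -3.426 -1.835 -2.102
vertex -3.028 -2.206 -2.025
vertex -3.529 -2.214 -2.252
endloop
endfacet
facet normal -0.952 0.294 -0.089
outer loop
vertex -3.426 -1.835 -2.102
vertex -3.529 -2.214 -2.252
vertex -3.892 -2.734 -0.095
endloop
endfacet
facet normal 0.397 0.241 -0.885
outer loop
vertex -3.529 -2.214 -2.252
vertex -3.028 -2.206 -2.025
vertex -3.339 -2.589 -2.269
endloop
endfacet
facet normal -0.868 -0.429 -0.249
outer loop
vertex -3.529 -2.214 -2.252
vertex -3.339 -2.589 -2.269
vertex -3.892 -2.734 -0.095
endloop
endfacet
facet normal 0.397 0.242 -0.885
outer loop
vertex -3.339 -2.589 -2.269
vertex -3.028 -2.206 -2.025
vertex -2.966 -2.74 -2.143
endloop
endfacet
facet normal -0.329 -0.933 -0.146
outer loop
vertex -3.339 -2.589 -2.269
vertex -2.966 -2.74 -2.143
vertex -3.892 -2.734 -0.095
endloop
endfacet
facet normal 0.395 0.242 -0.886
outer loop
vertex -2.966 -2.74 -2.143
vertex -3.028 -2.206 -2.025
vertex -2.63 -2.578 -1.949
endloop
endfacet
facet normal 0.351 -0.922 0.162
outer loop
vertex -2.966 -2.74 -2.143
vertex -2.63 -2.578 -1.949
vertex -3.892 -2.734 -0.095
endloop
endfacet
facet normal 0.396 0.242 -0.886
outer loop
vertex -2.63 -2.578 -1.949
vertex -3.028 -2.206 -2.025
vertex -2.527 -2.198 -1.799
endloop
endfacet
facet normal 0.772 -0.403 0.491
outer loop
vertex -2.63 -2.578 -1.949
vertex -2.527 -2.198 -1.799
vertex -3.892 -2.734 -0.095
endloop
endfacet
facet normal 0.396 0.241 -0.886
outer loop
vertex -2.527 -2.198 -1.799
vertex -3.028 -2.206 -2.025
vertex -2.717 -1.823 -1.782
endloop
endfacet
facet normal 0.688 0.319 0.652
outer loop
vertex -2.527 -2.198 -1.799
vertex -2.717 -1.823 -1.782
vertex -3.892 -2.734 -0.095
endloop
endfacet
facet normal -0.835 0.525 0.163
outer loop
vertex 1.192 0.461 1.826
vertex 1.242 0.172 3.01
vertex 1.796 1.18 2.604
endloop
endfacet
facet normal -0.462 0.801 -0.381
outer loop
vertex 1.192 0.461 1.826
vertex 1.796 1.18 2.604
vertex 2.271 0.933 1.508
endloop
endfacet
facet normal -0.386 0.292 -0.875
outer loop
vertex 1.192 0.461 1.826
vertex 2.271 0.933 1.508
vertex 2.009 -0.227 1.236
endloop
endfacet
facet normal -0.711 -0.298 -0.637
outer loop
vertex 1.192 0.461 1.826
vertex 2.009 -0.227 1.236
vertex 1.373 -0.697 2.165
endloop
endfacet
facet normal -0.988 -0.153 0.004
outer loop
vertex 1.192 0.461 1.826
vertex 1.373 -0.697 2.165
vertex 1.242 0.172 3.01
endloop
endfacet
facet normal 0.186 0.973 -0.139
outer loop
vertex 2.271 0.933 1.508
vertex 1.796 1.18 2.604
vertex 2.987 0.937 2.495
endloop
endfacet
facet normal -0.417 0.527 0.741
outer loop
vertex 1.796 1.18 2.604
vertex 1.242 0.172 3.01
vertex 2.351 0.467 3.424
endloop
endfacet
facet normal -0.664 -0.570 0.484
outer loop
vertex 1.242 0.172 3.01
vertex 1.373 -0.697 2.165
vertex 2.089 -0.693 3.152
endloop
endfacet
facet normal -0.215 -0.804 -0.554
outer loop
vertex 1.373 -0.697 2.165
vertex 2.009 -0.227 1.236
vertex 2.564 -0.94 2.056
endloop
endfacet
facet normal 0.311 0.150 -0.939
outer loop
vertex 2.009 -0.227 1.236
vertex 2.271 0.933 1.508
vertex 3.118 0.068 1.65
endloop
endfacet
facet normal 0.711 0.298 0.637
outer loop
vertex 3.168 -0.221 2.834
vertex 2.987 0.937 2.495
vertex 2.351 0.467 3.424
endloop
endfacet
facet normal 0.386 -0.292 0.875
outer loop
vertex 3.168 -0.221 2.834
vertex 2.351 0.467 3.424
vertex 2.089 -0.693 3.152
endloop
endfacet
facet normal 0.462 -0.801 0.381
outer loop
vertex 3.168 -0.221 2.834
vertex 2.089 -0.693 3.152
vertex 2.564 -0.94 2.056
endloop
endfacet
facet normal 0.835 -0.525 -0.163
outer loop
vertex 3.168 -0.221 2.834
vertex 2.564 -0.94 2.056
vertex 3.118 0.068 1.65
endloop
endfacet
facet normal 0.988 0.153 -0.004
outer loop
vertex 3.168 -0.221 2.834
vertex 3.118 0.068 1.65
vertex 2.987 0.937 2.495
endloop
endfacet
facet normal 0.215 0.804 0.554
outer loop
vertex 2.351 0.467 3.424
vertex 2.987 0.937 2.495
vertex 1.796 1.18 2.604
endloop
endfacet
facet normal -0.311 -0.150 0.939
outer loop
vertex 2.089 -0.693 3.152
vertex 2.351 0.467 3.424
vertex 1.242 0.172 3.01
endloop
endfacet
facet normal -0.186 -0.973 0.139
outer loop
vertex 2.564 -0.94 2.056
vertex 2.089 -0.693 3.152
vertex 1.373 -0.697 2.165
endloop
endfacet
facet normal 0.417 -0.527 -0.741
outer loop
vertex 3.118 0.068 1.65
vertex 2.564 -0.94 2.056
vertex 2.009 -0.227 1.236
endloop
endfacet
facet normal 0.664 0.570 -0.484
outer loop
vertex 2.987 0.937 2.495
vertex 3.118 0.068 1.65
vertex 2.271 0.933 1.508
endloop
endfacet

endsolid


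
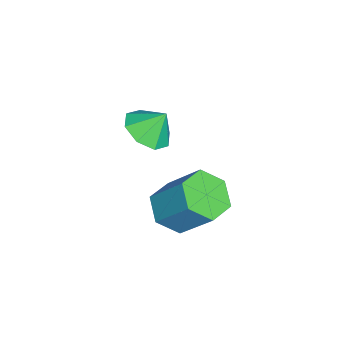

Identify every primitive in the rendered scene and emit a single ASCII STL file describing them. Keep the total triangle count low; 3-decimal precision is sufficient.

solid 
facet normal 0.094 -0.566 -0.819
outer loop
vertex -2.534 -1.317 -2.775
vertex -3.291 -1.722 -2.582
vertex -3.068 -1.01 -3.048
endloop
endfacet
facet normal 0.415 0.890 0.189
outer loop
vertex -2.534 -1.317 -2.775
vertex -3.068 -1.01 -3.048
vertex -3.389 -1.138 -1.738
endloop
endfacet
facet normal 0.095 -0.566 -0.819
outer loop
vertex -3.068 -1.01 -3.048
vertex -3.291 -1.722 -2.582
vertex -3.732 -1.12 -3.049
endloop
endfacet
facet normal -0.163 0.985 0.056
outer loop
vertex -3.068 -1.01 -3.048
vertex -3.732 -1.12 -3.049
vertex -3.389 -1.138 -1.738
endloop
endfacet
facet normal 0.093 -0.567 -0.818
outer loop
vertex -3.732 -1.12 -3.049
vertex -3.291 -1.722 -2.582
vertex -4.139 -1.582 -2.775
endloop
endfacet
facet normal -0.679 0.710 0.187
outer loop
vertex -3.732 -1.12 -3.049
vertex -4.139 -1.582 -2.775
vertex -3.389 -1.138 -1.738
endloop
endfacet
facet normal 0.093 -0.566 -0.819
outer loop
vertex -4.139 -1.582 -2.775
vertex -3.291 -1.722 -2.582
vertex -4.049 -2.126 -2.389
endloop
endfacet
facet normal -0.833 0.222 0.507
outer loop
vertex -4.139 -1.582 -2.775
vertex -4.049 -2.126 -2.389
vertex -3.389 -1.138 -1.738
endloop
endfacet
facet normal 0.094 -0.567 -0.818
outer loop
vertex -4.049 -2.126 -2.389
vertex -3.291 -1.722 -2.582
vertex -3.515 -2.433 -2.115
endloop
endfacet
facet normal -0.532 -0.189 0.825
outer loop
vertex -4.049 -2.126 -2.389
vertex -3.515 -2.433 -2.115
vertex -3.389 -1.138 -1.738
endloop
endfacet
facet normal 0.094 -0.567 -0.818
outer loop
vertex -3.515 -2.433 -2.115
vertex -3.291 -1.722 -2.582
vertex -2.851 -2.323 -2.115
endloop
endfacet
facet normal 0.047 -0.283 0.958
outer loop
vertex -3.515 -2.433 -2.115
vertex -2.851 -2.323 -2.115
vertex -3.389 -1.138 -1.738
endloop
endfacet
facet normal 0.094 -0.567 -0.818
outer loop
vertex -2.851 -2.323 -2.115
vertex -3.291 -1.722 -2.582
vertex -2.444 -1.861 -2.388
endloop
endfacet
facet normal 0.563 -0.007 0.827
outer loop
vertex -2.851 -2.323 -2.115
vertex -2.444 -1.861 -2.388
vertex -3.389 -1.138 -1.738
endloop
endfacet
facet normal 0.094 -0.567 -0.819
outer loop
vertex -2.444 -1.861 -2.388
vertex -3.291 -1.722 -2.582
vertex -2.534 -1.317 -2.775
endloop
endfacet
facet normal 0.716 0.479 0.508
outer loop
vertex -2.444 -1.861 -2.388
vertex -2.534 -1.317 -2.775
vertex -3.389 -1.138 -1.738
endloop
endfacet
facet normal -0.219 -0.612 -0.760
outer loop
vertex 0.39 0.084 -3.661
vertex -0.297 -0.243 -3.2
vertex -0.413 0.46 -3.733
endloop
endfacet
facet normal 0.371 0.668 -0.645
outer loop
vertex 0.39 0.084 -3.661
vertex -0.413 0.46 -3.733
vertex 0.765 1.13 -2.362
endloop
endfacet
facet normal 0.370 0.669 -0.645
outer loop
vertex 0.765 1.13 -2.362
vertex -0.413 0.46 -3.733
vertex -0.039 1.506 -2.433
endloop
endfacet
facet normal 0.219 0.612 0.760
outer loop
vertex 0.765 1.13 -2.362
vertex -0.039 1.506 -2.433
vertex 0.077 0.803 -1.9
endloop
endfacet
facet normal -0.220 -0.612 -0.760
outer loop
vertex -0.413 0.46 -3.733
vertex -0.297 -0.243 -3.2
vertex -1.101 0.134 -3.271
endloop
endfacet
facet normal -0.596 0.701 -0.393
outer loop
vertex -0.413 0.46 -3.733
vertex -1.101 0.134 -3.271
vertex -0.039 1.506 -2.433
endloop
endfacet
facet normal -0.596 0.701 -0.392
outer loop
vertex -0.039 1.506 -2.433
vertex -1.101 0.134 -3.271
vertex -0.726 1.18 -1.971
endloop
endfacet
facet normal 0.220 0.612 0.759
outer loop
vertex -0.039 1.506 -2.433
vertex -0.726 1.18 -1.971
vertex 0.077 0.803 -1.9
endloop
endfacet
facet normal -0.220 -0.612 -0.760
outer loop
vertex -1.101 0.134 -3.271
vertex -0.297 -0.243 -3.2
vertex -0.985 -0.57 -2.738
endloop
endfacet
facet normal -0.967 0.032 0.253
outer loop
vertex -1.101 0.134 -3.271
vertex -0.985 -0.57 -2.738
vertex -0.726 1.18 -1.971
endloop
endfacet
facet normal -0.967 0.032 0.253
outer loop
vertex -0.726 1.18 -1.971
vertex -0.985 -0.57 -2.738
vertex -0.61 0.476 -1.439
endloop
endfacet
facet normal 0.220 0.611 0.761
outer loop
vertex -0.726 1.18 -1.971
vertex -0.61 0.476 -1.439
vertex 0.077 0.803 -1.9
endloop
endfacet
facet normal -0.219 -0.612 -0.760
outer loop
vertex -0.985 -0.57 -2.738
vertex -0.297 -0.243 -3.2
vertex -0.181 -0.946 -2.667
endloop
endfacet
facet normal -0.370 -0.669 0.645
outer loop
vertex -0.985 -0.57 -2.738
vertex -0.181 -0.946 -2.667
vertex -0.61 0.476 -1.439
endloop
endfacet
facet normal -0.371 -0.669 0.645
outer loop
vertex -0.61 0.476 -1.439
vertex -0.181 -0.946 -2.667
vertex 0.193 0.1 -1.367
endloop
endfacet
facet normal 0.219 0.612 0.760
outer loop
vertex -0.61 0.476 -1.439
vertex 0.193 0.1 -1.367
vertex 0.077 0.803 -1.9
endloop
endfacet
facet normal -0.220 -0.612 -0.759
outer loop
vertex -0.181 -0.946 -2.667
vertex -0.297 -0.243 -3.2
vertex 0.506 -0.62 -3.129
endloop
endfacet
facet normal 0.596 -0.701 0.392
outer loop
vertex -0.181 -0.946 -2.667
vertex 0.506 -0.62 -3.129
vertex 0.193 0.1 -1.367
endloop
endfacet
facet normal 0.596 -0.701 0.392
outer loop
vertex 0.193 0.1 -1.367
vertex 0.506 -0.62 -3.129
vertex 0.881 0.426 -1.829
endloop
endfacet
facet normal 0.220 0.612 0.760
outer loop
vertex 0.193 0.1 -1.367
vertex 0.881 0.426 -1.829
vertex 0.077 0.803 -1.9
endloop
endfacet
facet normal -0.220 -0.611 -0.761
outer loop
vertex 0.506 -0.62 -3.129
vertex -0.297 -0.243 -3.2
vertex 0.39 0.084 -3.661
endloop
endfacet
facet normal 0.967 -0.032 -0.253
outer loop
vertex 0.506 -0.62 -3.129
vertex 0.39 0.084 -3.661
vertex 0.881 0.426 -1.829
endloop
endfacet
facet normal 0.967 -0.032 -0.253
outer loop
vertex 0.881 0.426 -1.829
vertex 0.39 0.084 -3.661
vertex 0.765 1.13 -2.362
endloop
endfacet
facet normal 0.220 0.612 0.760
outer loop
vertex 0.881 0.426 -1.829
vertex 0.765 1.13 -2.362
vertex 0.077 0.803 -1.9
endloop
endfacet

endsolid


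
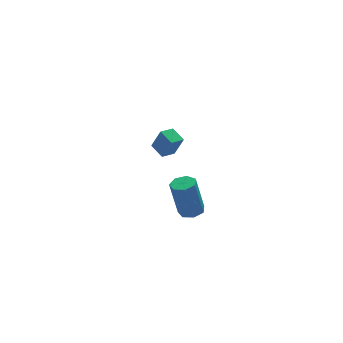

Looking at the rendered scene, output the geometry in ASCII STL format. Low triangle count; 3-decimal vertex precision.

solid 
facet normal 0.188 -0.076 -0.979
outer loop
vertex -0.864 -2.85 0.395
vertex -1.275 -3.377 0.357
vertex -1.42 -2.728 0.279
endloop
endfacet
facet normal 0.221 0.975 -0.032
outer loop
vertex -0.864 -2.85 0.395
vertex -1.42 -2.728 0.279
vertex -1.254 -2.695 2.422
endloop
endfacet
facet normal 0.220 0.975 -0.032
outer loop
vertex -1.254 -2.695 2.422
vertex -1.42 -2.728 0.279
vertex -1.811 -2.573 2.306
endloop
endfacet
facet normal -0.188 0.074 0.979
outer loop
vertex -1.254 -2.695 2.422
vertex -1.811 -2.573 2.306
vertex -1.665 -3.223 2.383
endloop
endfacet
facet normal 0.189 -0.075 -0.979
outer loop
vertex -1.42 -2.728 0.279
vertex -1.275 -3.377 0.357
vertex -1.867 -3.095 0.221
endloop
endfacet
facet normal -0.611 0.772 -0.177
outer loop
vertex -1.42 -2.728 0.279
vertex -1.867 -3.095 0.221
vertex -1.811 -2.573 2.306
endloop
endfacet
facet normal -0.611 0.772 -0.177
outer loop
vertex -1.811 -2.573 2.306
vertex -1.867 -3.095 0.221
vertex -2.258 -2.94 2.248
endloop
endfacet
facet normal -0.188 0.074 0.979
outer loop
vertex -1.811 -2.573 2.306
vertex -2.258 -2.94 2.248
vertex -1.665 -3.223 2.383
endloop
endfacet
facet normal 0.189 -0.075 -0.979
outer loop
vertex -1.867 -3.095 0.221
vertex -1.275 -3.377 0.357
vertex -1.868 -3.675 0.265
endloop
endfacet
facet normal -0.982 -0.013 -0.188
outer loop
vertex -1.867 -3.095 0.221
vertex -1.868 -3.675 0.265
vertex -2.258 -2.94 2.248
endloop
endfacet
facet normal -0.982 -0.014 -0.188
outer loop
vertex -2.258 -2.94 2.248
vertex -1.868 -3.675 0.265
vertex -2.258 -3.52 2.292
endloop
endfacet
facet normal -0.188 0.074 0.979
outer loop
vertex -2.258 -2.94 2.248
vertex -2.258 -3.52 2.292
vertex -1.665 -3.223 2.383
endloop
endfacet
facet normal 0.189 -0.074 -0.979
outer loop
vertex -1.868 -3.675 0.265
vertex -1.275 -3.377 0.357
vertex -1.422 -4.031 0.378
endloop
endfacet
facet normal -0.614 -0.787 -0.058
outer loop
vertex -1.868 -3.675 0.265
vertex -1.422 -4.031 0.378
vertex -2.258 -3.52 2.292
endloop
endfacet
facet normal -0.615 -0.787 -0.058
outer loop
vertex -2.258 -3.52 2.292
vertex -1.422 -4.031 0.378
vertex -1.813 -3.876 2.405
endloop
endfacet
facet normal -0.188 0.076 0.979
outer loop
vertex -2.258 -3.52 2.292
vertex -1.813 -3.876 2.405
vertex -1.665 -3.223 2.383
endloop
endfacet
facet normal 0.189 -0.074 -0.979
outer loop
vertex -1.422 -4.031 0.378
vertex -1.275 -3.377 0.357
vertex -0.865 -3.894 0.475
endloop
endfacet
facet normal 0.218 -0.969 0.116
outer loop
vertex -1.422 -4.031 0.378
vertex -0.865 -3.894 0.475
vertex -1.813 -3.876 2.405
endloop
endfacet
facet normal 0.217 -0.969 0.115
outer loop
vertex -1.813 -3.876 2.405
vertex -0.865 -3.894 0.475
vertex -1.256 -3.74 2.502
endloop
endfacet
facet normal -0.189 0.076 0.979
outer loop
vertex -1.813 -3.876 2.405
vertex -1.256 -3.74 2.502
vertex -1.665 -3.223 2.383
endloop
endfacet
facet normal 0.188 -0.074 -0.979
outer loop
vertex -0.865 -3.894 0.475
vertex -1.275 -3.377 0.357
vertex -0.617 -3.369 0.483
endloop
endfacet
facet normal 0.884 -0.421 0.203
outer loop
vertex -0.865 -3.894 0.475
vertex -0.617 -3.369 0.483
vertex -1.256 -3.74 2.502
endloop
endfacet
facet normal 0.884 -0.422 0.202
outer loop
vertex -1.256 -3.74 2.502
vertex -0.617 -3.369 0.483
vertex -1.007 -3.214 2.51
endloop
endfacet
facet normal -0.190 0.075 0.979
outer loop
vertex -1.256 -3.74 2.502
vertex -1.007 -3.214 2.51
vertex -1.665 -3.223 2.383
endloop
endfacet
facet normal 0.188 -0.076 -0.979
outer loop
vertex -0.617 -3.369 0.483
vertex -1.275 -3.377 0.357
vertex -0.864 -2.85 0.395
endloop
endfacet
facet normal 0.885 0.444 0.136
outer loop
vertex -0.617 -3.369 0.483
vertex -0.864 -2.85 0.395
vertex -1.007 -3.214 2.51
endloop
endfacet
facet normal 0.885 0.444 0.136
outer loop
vertex -1.007 -3.214 2.51
vertex -0.864 -2.85 0.395
vertex -1.254 -2.695 2.422
endloop
endfacet
facet normal -0.190 0.076 0.979
outer loop
vertex -1.007 -3.214 2.51
vertex -1.254 -2.695 2.422
vertex -1.665 -3.223 2.383
endloop
endfacet
facet normal -0.931 -0.321 0.174
outer loop
vertex 0.141 2.77 0.83
vertex -0.1 3.656 1.173
vertex -0.22 3.148 -0.403
endloop
endfacet
facet normal 0.246 -0.904 -0.349
outer loop
vertex 0.58 3.424 -0.553
vertex 0.141 2.77 0.83
vertex -0.22 3.148 -0.403
endloop
endfacet
facet normal -0.931 -0.322 0.175
outer loop
vertex -0.22 3.148 -0.403
vertex -0.1 3.656 1.173
vertex -0.462 4.034 -0.061
endloop
endfacet
facet normal -0.270 0.282 -0.921
outer loop
vertex -0.462 4.034 -0.061
vertex 0.58 3.424 -0.553
vertex -0.22 3.148 -0.403
endloop
endfacet
facet normal 0.270 -0.283 0.920
outer loop
vertex 0.141 2.77 0.83
vertex 0.7 3.932 1.023
vertex -0.1 3.656 1.173
endloop
endfacet
facet normal 0.247 -0.904 -0.349
outer loop
vertex 0.942 3.046 0.681
vertex 0.141 2.77 0.83
vertex 0.58 3.424 -0.553
endloop
endfacet
facet normal 0.269 -0.282 0.921
outer loop
vertex 0.942 3.046 0.681
vertex 0.7 3.932 1.023
vertex 0.141 2.77 0.83
endloop
endfacet
facet normal -0.246 0.904 0.349
outer loop
vertex -0.1 3.656 1.173
vertex 0.7 3.932 1.023
vertex -0.462 4.034 -0.061
endloop
endfacet
facet normal -0.269 0.283 -0.921
outer loop
vertex 0.339 4.31 -0.21
vertex 0.58 3.424 -0.553
vertex -0.462 4.034 -0.061
endloop
endfacet
facet normal -0.247 0.904 0.349
outer loop
vertex -0.462 4.034 -0.061
vertex 0.7 3.932 1.023
vertex 0.339 4.31 -0.21
endloop
endfacet
facet normal 0.931 0.321 -0.175
outer loop
vertex 0.339 4.31 -0.21
vertex 0.942 3.046 0.681
vertex 0.58 3.424 -0.553
endloop
endfacet
facet normal 0.931 0.321 -0.174
outer loop
vertex 0.7 3.932 1.023
vertex 0.942 3.046 0.681
vertex 0.339 4.31 -0.21
endloop
endfacet

endsolid


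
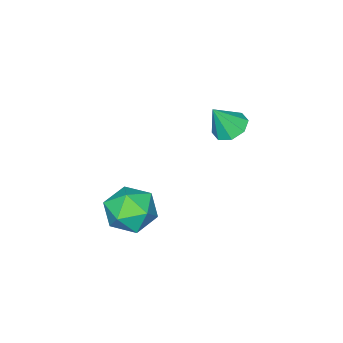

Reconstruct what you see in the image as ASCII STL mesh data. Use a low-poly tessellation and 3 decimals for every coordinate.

solid 
facet normal -0.943 0.333 0.009
outer loop
vertex 1.36 -1.926 -1.455
vertex 0.998 -2.954 -1.361
vertex 1.214 -2.366 -0.464
endloop
endfacet
facet normal -0.500 0.817 0.289
outer loop
vertex 1.36 -1.926 -1.455
vertex 1.214 -2.366 -0.464
vertex 2.097 -1.754 -0.666
endloop
endfacet
facet normal -0.010 0.979 -0.204
outer loop
vertex 1.36 -1.926 -1.455
vertex 2.097 -1.754 -0.666
vertex 2.428 -1.963 -1.687
endloop
endfacet
facet normal -0.151 0.595 -0.790
outer loop
vertex 1.36 -1.926 -1.455
vertex 2.428 -1.963 -1.687
vertex 1.749 -2.705 -2.116
endloop
endfacet
facet normal -0.727 0.196 -0.658
outer loop
vertex 1.36 -1.926 -1.455
vertex 1.749 -2.705 -2.116
vertex 0.998 -2.954 -1.361
endloop
endfacet
facet normal -0.164 0.515 0.841
outer loop
vertex 2.097 -1.754 -0.666
vertex 1.214 -2.366 -0.464
vertex 2.191 -2.675 -0.084
endloop
endfacet
facet normal -0.882 -0.268 0.388
outer loop
vertex 1.214 -2.366 -0.464
vertex 0.998 -2.954 -1.361
vertex 1.512 -3.417 -0.513
endloop
endfacet
facet normal -0.532 -0.491 -0.691
outer loop
vertex 0.998 -2.954 -1.361
vertex 1.749 -2.705 -2.116
vertex 1.843 -3.626 -1.534
endloop
endfacet
facet normal 0.400 0.156 -0.903
outer loop
vertex 1.749 -2.705 -2.116
vertex 2.428 -1.963 -1.687
vertex 2.726 -3.014 -1.736
endloop
endfacet
facet normal 0.627 0.777 0.044
outer loop
vertex 2.428 -1.963 -1.687
vertex 2.097 -1.754 -0.666
vertex 2.942 -2.426 -0.839
endloop
endfacet
facet normal 0.151 -0.595 0.790
outer loop
vertex 2.58 -3.454 -0.745
vertex 2.191 -2.675 -0.084
vertex 1.512 -3.417 -0.513
endloop
endfacet
facet normal 0.010 -0.979 0.204
outer loop
vertex 2.58 -3.454 -0.745
vertex 1.512 -3.417 -0.513
vertex 1.843 -3.626 -1.534
endloop
endfacet
facet normal 0.500 -0.817 -0.289
outer loop
vertex 2.58 -3.454 -0.745
vertex 1.843 -3.626 -1.534
vertex 2.726 -3.014 -1.736
endloop
endfacet
facet normal 0.943 -0.333 -0.009
outer loop
vertex 2.58 -3.454 -0.745
vertex 2.726 -3.014 -1.736
vertex 2.942 -2.426 -0.839
endloop
endfacet
facet normal 0.727 -0.196 0.658
outer loop
vertex 2.58 -3.454 -0.745
vertex 2.942 -2.426 -0.839
vertex 2.191 -2.675 -0.084
endloop
endfacet
facet normal -0.400 -0.156 0.903
outer loop
vertex 1.512 -3.417 -0.513
vertex 2.191 -2.675 -0.084
vertex 1.214 -2.366 -0.464
endloop
endfacet
facet normal -0.627 -0.777 -0.044
outer loop
vertex 1.843 -3.626 -1.534
vertex 1.512 -3.417 -0.513
vertex 0.998 -2.954 -1.361
endloop
endfacet
facet normal 0.164 -0.515 -0.841
outer loop
vertex 2.726 -3.014 -1.736
vertex 1.843 -3.626 -1.534
vertex 1.749 -2.705 -2.116
endloop
endfacet
facet normal 0.882 0.268 -0.388
outer loop
vertex 2.942 -2.426 -0.839
vertex 2.726 -3.014 -1.736
vertex 2.428 -1.963 -1.687
endloop
endfacet
facet normal 0.532 0.491 0.691
outer loop
vertex 2.191 -2.675 -0.084
vertex 2.942 -2.426 -0.839
vertex 2.097 -1.754 -0.666
endloop
endfacet
facet normal -0.458 0.234 -0.858
outer loop
vertex -1.927 -1.289 1.206
vertex -2.453 -1.82 1.342
vertex -2.381 -1.081 1.505
endloop
endfacet
facet normal 0.588 0.698 0.408
outer loop
vertex -1.927 -1.289 1.206
vertex -2.381 -1.081 1.505
vertex -1.827 -2.14 2.518
endloop
endfacet
facet normal -0.457 0.234 -0.858
outer loop
vertex -2.381 -1.081 1.505
vertex -2.453 -1.82 1.342
vertex -2.877 -1.306 1.708
endloop
endfacet
facet normal -0.014 0.687 0.726
outer loop
vertex -2.381 -1.081 1.505
vertex -2.877 -1.306 1.708
vertex -1.827 -2.14 2.518
endloop
endfacet
facet normal -0.457 0.234 -0.858
outer loop
vertex -2.877 -1.306 1.708
vertex -2.453 -1.82 1.342
vertex -3.125 -1.832 1.697
endloop
endfacet
facet normal -0.486 0.211 0.848
outer loop
vertex -2.877 -1.306 1.708
vertex -3.125 -1.832 1.697
vertex -1.827 -2.14 2.518
endloop
endfacet
facet normal -0.457 0.234 -0.858
outer loop
vertex -3.125 -1.832 1.697
vertex -2.453 -1.82 1.342
vertex -2.98 -2.351 1.478
endloop
endfacet
facet normal -0.551 -0.450 0.702
outer loop
vertex -3.125 -1.832 1.697
vertex -2.98 -2.351 1.478
vertex -1.827 -2.14 2.518
endloop
endfacet
facet normal -0.457 0.233 -0.859
outer loop
vertex -2.98 -2.351 1.478
vertex -2.453 -1.82 1.342
vertex -2.526 -2.559 1.18
endloop
endfacet
facet normal -0.171 -0.911 0.375
outer loop
vertex -2.98 -2.351 1.478
vertex -2.526 -2.559 1.18
vertex -1.827 -2.14 2.518
endloop
endfacet
facet normal -0.458 0.233 -0.858
outer loop
vertex -2.526 -2.559 1.18
vertex -2.453 -1.82 1.342
vertex -2.029 -2.334 0.976
endloop
endfacet
facet normal 0.431 -0.901 0.057
outer loop
vertex -2.526 -2.559 1.18
vertex -2.029 -2.334 0.976
vertex -1.827 -2.14 2.518
endloop
endfacet
facet normal -0.457 0.234 -0.858
outer loop
vertex -2.029 -2.334 0.976
vertex -2.453 -1.82 1.342
vertex -1.781 -1.808 0.987
endloop
endfacet
facet normal 0.903 -0.424 -0.065
outer loop
vertex -2.029 -2.334 0.976
vertex -1.781 -1.808 0.987
vertex -1.827 -2.14 2.518
endloop
endfacet
facet normal -0.457 0.233 -0.858
outer loop
vertex -1.781 -1.808 0.987
vertex -2.453 -1.82 1.342
vertex -1.927 -1.289 1.206
endloop
endfacet
facet normal 0.968 0.238 0.081
outer loop
vertex -1.781 -1.808 0.987
vertex -1.927 -1.289 1.206
vertex -1.827 -2.14 2.518
endloop
endfacet

endsolid


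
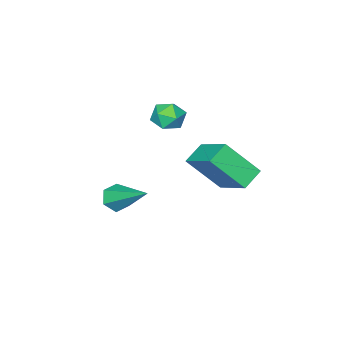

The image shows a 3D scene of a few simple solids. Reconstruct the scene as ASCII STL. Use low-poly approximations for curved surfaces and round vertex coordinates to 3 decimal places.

solid 
facet normal -0.022 -0.822 -0.570
outer loop
vertex 3.929 -2.087 -1.921
vertex 3.63 -1.812 -2.306
vertex 4.189 -1.809 -2.332
endloop
endfacet
facet normal 0.863 -0.066 0.501
outer loop
vertex 3.929 -2.087 -1.921
vertex 4.189 -1.809 -2.332
vertex 3.67 -0.268 -1.234
endloop
endfacet
facet normal -0.022 -0.822 -0.570
outer loop
vertex 4.189 -1.809 -2.332
vertex 3.63 -1.812 -2.306
vertex 3.89 -1.534 -2.717
endloop
endfacet
facet normal 0.824 0.486 -0.293
outer loop
vertex 4.189 -1.809 -2.332
vertex 3.89 -1.534 -2.717
vertex 3.67 -0.268 -1.234
endloop
endfacet
facet normal -0.022 -0.822 -0.570
outer loop
vertex 3.89 -1.534 -2.717
vertex 3.63 -1.812 -2.306
vertex 3.33 -1.537 -2.691
endloop
endfacet
facet normal -0.034 0.758 -0.652
outer loop
vertex 3.89 -1.534 -2.717
vertex 3.33 -1.537 -2.691
vertex 3.67 -0.268 -1.234
endloop
endfacet
facet normal -0.022 -0.822 -0.570
outer loop
vertex 3.33 -1.537 -2.691
vertex 3.63 -1.812 -2.306
vertex 3.07 -1.815 -2.28
endloop
endfacet
facet normal -0.852 0.477 -0.216
outer loop
vertex 3.33 -1.537 -2.691
vertex 3.07 -1.815 -2.28
vertex 3.67 -0.268 -1.234
endloop
endfacet
facet normal -0.022 -0.822 -0.570
outer loop
vertex 3.07 -1.815 -2.28
vertex 3.63 -1.812 -2.306
vertex 3.37 -2.09 -1.895
endloop
endfacet
facet normal -0.812 -0.076 0.578
outer loop
vertex 3.07 -1.815 -2.28
vertex 3.37 -2.09 -1.895
vertex 3.67 -0.268 -1.234
endloop
endfacet
facet normal -0.022 -0.822 -0.570
outer loop
vertex 3.37 -2.09 -1.895
vertex 3.63 -1.812 -2.306
vertex 3.929 -2.087 -1.921
endloop
endfacet
facet normal 0.045 -0.347 0.937
outer loop
vertex 3.37 -2.09 -1.895
vertex 3.929 -2.087 -1.921
vertex 3.67 -0.268 -1.234
endloop
endfacet
facet normal -0.879 -0.089 0.468
outer loop
vertex 1.227 -0.399 -0.142
vertex 1.559 1.042 0.756
vertex 0.525 0.481 -1.294
endloop
endfacet
facet normal -0.191 -0.833 -0.519
outer loop
vertex 1.281 0.558 -1.696
vertex 1.227 -0.399 -0.142
vertex 0.525 0.481 -1.294
endloop
endfacet
facet normal -0.879 -0.089 0.468
outer loop
vertex 0.525 0.481 -1.294
vertex 1.559 1.042 0.756
vertex 0.857 1.922 -0.395
endloop
endfacet
facet normal -0.436 0.547 -0.715
outer loop
vertex 0.857 1.922 -0.395
vertex 1.281 0.558 -1.696
vertex 0.525 0.481 -1.294
endloop
endfacet
facet normal 0.436 -0.546 0.715
outer loop
vertex 1.227 -0.399 -0.142
vertex 2.315 1.119 0.354
vertex 1.559 1.042 0.756
endloop
endfacet
facet normal -0.192 -0.833 -0.519
outer loop
vertex 1.983 -0.322 -0.545
vertex 1.227 -0.399 -0.142
vertex 1.281 0.558 -1.696
endloop
endfacet
facet normal 0.437 -0.546 0.715
outer loop
vertex 1.983 -0.322 -0.545
vertex 2.315 1.119 0.354
vertex 1.227 -0.399 -0.142
endloop
endfacet
facet normal 0.192 0.833 0.520
outer loop
vertex 1.559 1.042 0.756
vertex 2.315 1.119 0.354
vertex 0.857 1.922 -0.395
endloop
endfacet
facet normal -0.437 0.546 -0.715
outer loop
vertex 1.613 1.999 -0.798
vertex 1.281 0.558 -1.696
vertex 0.857 1.922 -0.395
endloop
endfacet
facet normal 0.192 0.833 0.519
outer loop
vertex 0.857 1.922 -0.395
vertex 2.315 1.119 0.354
vertex 1.613 1.999 -0.798
endloop
endfacet
facet normal 0.879 0.089 -0.468
outer loop
vertex 1.613 1.999 -0.798
vertex 1.983 -0.322 -0.545
vertex 1.281 0.558 -1.696
endloop
endfacet
facet normal 0.879 0.089 -0.468
outer loop
vertex 2.315 1.119 0.354
vertex 1.983 -0.322 -0.545
vertex 1.613 1.999 -0.798
endloop
endfacet
facet normal 0.382 0.464 0.799
outer loop
vertex 0.585 -2.241 -0.098
vertex 0.334 -2.711 0.295
vertex 0.943 -2.78 0.044
endloop
endfacet
facet normal 0.784 0.579 0.223
outer loop
vertex 0.585 -2.241 -0.098
vertex 0.943 -2.78 0.044
vertex 0.939 -2.538 -0.572
endloop
endfacet
facet normal 0.373 0.886 -0.276
outer loop
vertex 0.585 -2.241 -0.098
vertex 0.939 -2.538 -0.572
vertex 0.327 -2.321 -0.703
endloop
endfacet
facet normal -0.283 0.959 -0.006
outer loop
vertex 0.585 -2.241 -0.098
vertex 0.327 -2.321 -0.703
vertex -0.047 -2.428 -0.167
endloop
endfacet
facet normal -0.279 0.699 0.658
outer loop
vertex 0.585 -2.241 -0.098
vertex -0.047 -2.428 -0.167
vertex 0.334 -2.711 0.295
endloop
endfacet
facet normal 0.998 -0.053 -0.027
outer loop
vertex 0.939 -2.538 -0.572
vertex 0.943 -2.78 0.044
vertex 0.907 -3.192 -0.473
endloop
endfacet
facet normal 0.346 -0.240 0.907
outer loop
vertex 0.943 -2.78 0.044
vertex 0.334 -2.711 0.295
vertex 0.533 -3.299 0.063
endloop
endfacet
facet normal -0.721 0.138 0.679
outer loop
vertex 0.334 -2.711 0.295
vertex -0.047 -2.428 -0.167
vertex -0.079 -3.082 -0.068
endloop
endfacet
facet normal -0.728 0.560 -0.396
outer loop
vertex -0.047 -2.428 -0.167
vertex 0.327 -2.321 -0.703
vertex -0.083 -2.84 -0.684
endloop
endfacet
facet normal 0.335 0.442 -0.832
outer loop
vertex 0.327 -2.321 -0.703
vertex 0.939 -2.538 -0.572
vertex 0.526 -2.909 -0.935
endloop
endfacet
facet normal 0.283 -0.959 0.006
outer loop
vertex 0.275 -3.379 -0.542
vertex 0.907 -3.192 -0.473
vertex 0.533 -3.299 0.063
endloop
endfacet
facet normal -0.373 -0.886 0.276
outer loop
vertex 0.275 -3.379 -0.542
vertex 0.533 -3.299 0.063
vertex -0.079 -3.082 -0.068
endloop
endfacet
facet normal -0.784 -0.579 -0.223
outer loop
vertex 0.275 -3.379 -0.542
vertex -0.079 -3.082 -0.068
vertex -0.083 -2.84 -0.684
endloop
endfacet
facet normal -0.382 -0.464 -0.799
outer loop
vertex 0.275 -3.379 -0.542
vertex -0.083 -2.84 -0.684
vertex 0.526 -2.909 -0.935
endloop
endfacet
facet normal 0.279 -0.699 -0.658
outer loop
vertex 0.275 -3.379 -0.542
vertex 0.526 -2.909 -0.935
vertex 0.907 -3.192 -0.473
endloop
endfacet
facet normal 0.728 -0.560 0.396
outer loop
vertex 0.533 -3.299 0.063
vertex 0.907 -3.192 -0.473
vertex 0.943 -2.78 0.044
endloop
endfacet
facet normal -0.335 -0.442 0.832
outer loop
vertex -0.079 -3.082 -0.068
vertex 0.533 -3.299 0.063
vertex 0.334 -2.711 0.295
endloop
endfacet
facet normal -0.998 0.053 0.027
outer loop
vertex -0.083 -2.84 -0.684
vertex -0.079 -3.082 -0.068
vertex -0.047 -2.428 -0.167
endloop
endfacet
facet normal -0.346 0.240 -0.907
outer loop
vertex 0.526 -2.909 -0.935
vertex -0.083 -2.84 -0.684
vertex 0.327 -2.321 -0.703
endloop
endfacet
facet normal 0.721 -0.138 -0.679
outer loop
vertex 0.907 -3.192 -0.473
vertex 0.526 -2.909 -0.935
vertex 0.939 -2.538 -0.572
endloop
endfacet

endsolid


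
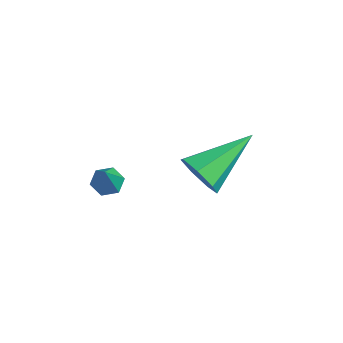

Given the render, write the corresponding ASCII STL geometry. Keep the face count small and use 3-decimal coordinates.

solid 
facet normal -0.433 0.345 -0.833
outer loop
vertex -3.799 -0.135 -2.732
vertex -4.268 -0.212 -2.52
vertex -4.026 0.244 -2.457
endloop
endfacet
facet normal 0.878 0.474 0.072
outer loop
vertex -3.799 -0.135 -2.732
vertex -4.026 0.244 -2.457
vertex -3.592 -0.748 -1.22
endloop
endfacet
facet normal -0.432 0.344 -0.834
outer loop
vertex -4.026 0.244 -2.457
vertex -4.268 -0.212 -2.52
vertex -4.495 0.167 -2.246
endloop
endfacet
facet normal 0.135 0.796 0.591
outer loop
vertex -4.026 0.244 -2.457
vertex -4.495 0.167 -2.246
vertex -3.592 -0.748 -1.22
endloop
endfacet
facet normal -0.434 0.342 -0.833
outer loop
vertex -4.495 0.167 -2.246
vertex -4.268 -0.212 -2.52
vertex -4.736 -0.29 -2.308
endloop
endfacet
facet normal -0.622 0.226 0.749
outer loop
vertex -4.495 0.167 -2.246
vertex -4.736 -0.29 -2.308
vertex -3.592 -0.748 -1.22
endloop
endfacet
facet normal -0.434 0.345 -0.832
outer loop
vertex -4.736 -0.29 -2.308
vertex -4.268 -0.212 -2.52
vertex -4.509 -0.668 -2.583
endloop
endfacet
facet normal -0.637 -0.666 0.389
outer loop
vertex -4.736 -0.29 -2.308
vertex -4.509 -0.668 -2.583
vertex -3.592 -0.748 -1.22
endloop
endfacet
facet normal -0.432 0.343 -0.834
outer loop
vertex -4.509 -0.668 -2.583
vertex -4.268 -0.212 -2.52
vertex -4.04 -0.591 -2.794
endloop
endfacet
facet normal 0.104 -0.986 -0.128
outer loop
vertex -4.509 -0.668 -2.583
vertex -4.04 -0.591 -2.794
vertex -3.592 -0.748 -1.22
endloop
endfacet
facet normal -0.433 0.342 -0.834
outer loop
vertex -4.04 -0.591 -2.794
vertex -4.268 -0.212 -2.52
vertex -3.799 -0.135 -2.732
endloop
endfacet
facet normal 0.862 -0.417 -0.287
outer loop
vertex -4.04 -0.591 -2.794
vertex -3.799 -0.135 -2.732
vertex -3.592 -0.748 -1.22
endloop
endfacet
facet normal -0.035 -0.908 -0.417
outer loop
vertex -2.407 2.418 -3.199
vertex -3.058 2.224 -2.722
vertex -3.054 2.57 -3.476
endloop
endfacet
facet normal 0.425 0.637 -0.643
outer loop
vertex -2.407 2.418 -3.199
vertex -3.054 2.57 -3.476
vertex -2.982 4.196 -1.818
endloop
endfacet
facet normal -0.035 -0.908 -0.417
outer loop
vertex -3.054 2.57 -3.476
vertex -3.058 2.224 -2.722
vertex -3.704 2.462 -3.186
endloop
endfacet
facet normal -0.394 0.665 -0.635
outer loop
vertex -3.054 2.57 -3.476
vertex -3.704 2.462 -3.186
vertex -2.982 4.196 -1.818
endloop
endfacet
facet normal -0.036 -0.908 -0.416
outer loop
vertex -3.704 2.462 -3.186
vertex -3.058 2.224 -2.722
vertex -3.867 2.175 -2.546
endloop
endfacet
facet normal -0.909 0.414 -0.046
outer loop
vertex -3.704 2.462 -3.186
vertex -3.867 2.175 -2.546
vertex -2.982 4.196 -1.818
endloop
endfacet
facet normal -0.035 -0.909 -0.416
outer loop
vertex -3.867 2.175 -2.546
vertex -3.058 2.224 -2.722
vertex -3.422 1.925 -2.038
endloop
endfacet
facet normal -0.731 0.076 0.678
outer loop
vertex -3.867 2.175 -2.546
vertex -3.422 1.925 -2.038
vertex -2.982 4.196 -1.818
endloop
endfacet
facet normal -0.035 -0.909 -0.416
outer loop
vertex -3.422 1.925 -2.038
vertex -3.058 2.224 -2.722
vertex -2.702 1.901 -2.046
endloop
endfacet
facet normal 0.008 -0.098 0.995
outer loop
vertex -3.422 1.925 -2.038
vertex -2.702 1.901 -2.046
vertex -2.982 4.196 -1.818
endloop
endfacet
facet normal -0.035 -0.909 -0.416
outer loop
vertex -2.702 1.901 -2.046
vertex -3.058 2.224 -2.722
vertex -2.25 2.12 -2.562
endloop
endfacet
facet normal 0.747 0.025 0.665
outer loop
vertex -2.702 1.901 -2.046
vertex -2.25 2.12 -2.562
vertex -2.982 4.196 -1.818
endloop
endfacet
facet normal -0.034 -0.908 -0.417
outer loop
vertex -2.25 2.12 -2.562
vertex -3.058 2.224 -2.722
vertex -2.407 2.418 -3.199
endloop
endfacet
facet normal 0.934 0.353 -0.065
outer loop
vertex -2.25 2.12 -2.562
vertex -2.407 2.418 -3.199
vertex -2.982 4.196 -1.818
endloop
endfacet

endsolid
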